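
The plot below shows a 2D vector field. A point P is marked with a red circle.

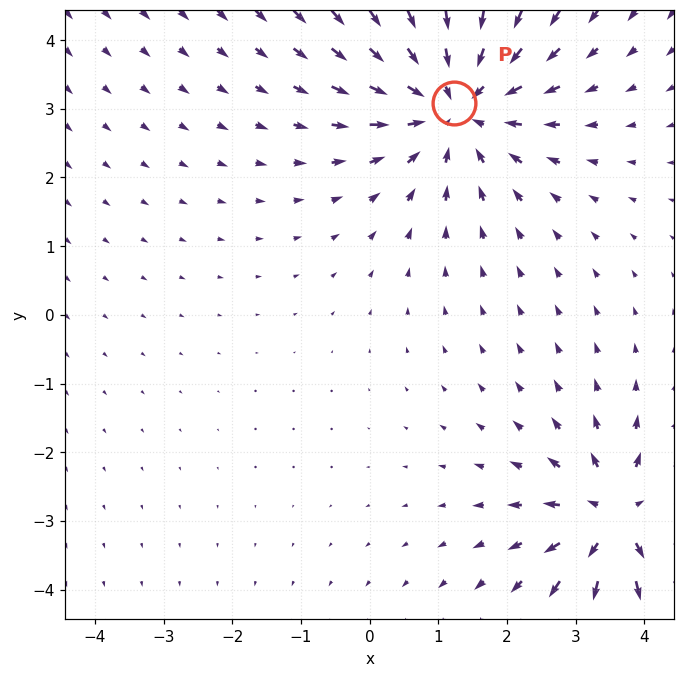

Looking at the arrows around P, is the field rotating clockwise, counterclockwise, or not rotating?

Near P at (1.2, 3.1) the arrows show no circulation. The curl there is ≈0.

not rotating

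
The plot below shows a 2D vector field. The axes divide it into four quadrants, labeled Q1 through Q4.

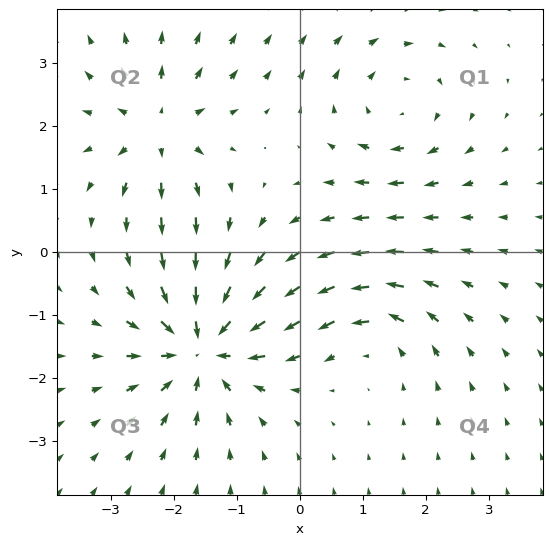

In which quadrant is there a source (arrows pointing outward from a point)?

The source sits at approximately (-2.3, 2.0), which lies in quadrant Q2. The divergence there is about +4, positive as expected for a source.

Q2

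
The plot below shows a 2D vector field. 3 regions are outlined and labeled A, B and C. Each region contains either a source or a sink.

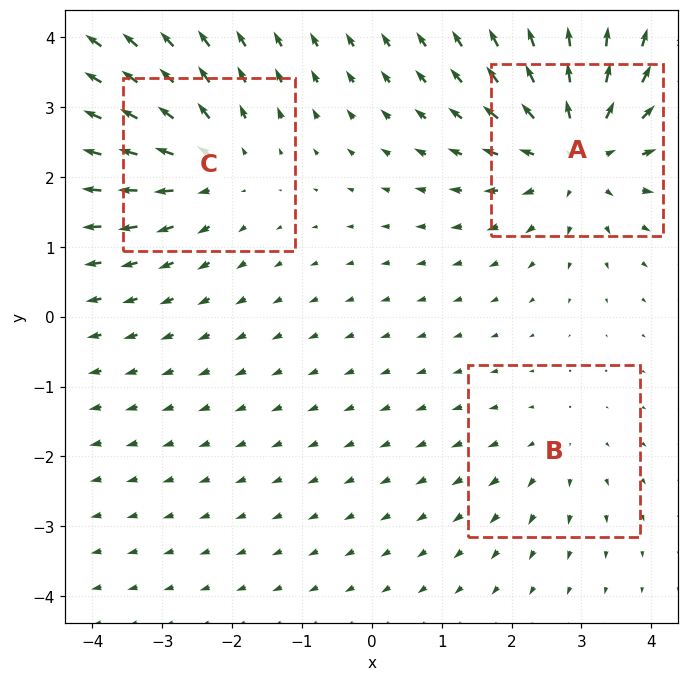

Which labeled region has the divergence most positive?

Divergence at each region's feature centre — A: about +5, B: about +2, C: about +3. Region A is most positive.

A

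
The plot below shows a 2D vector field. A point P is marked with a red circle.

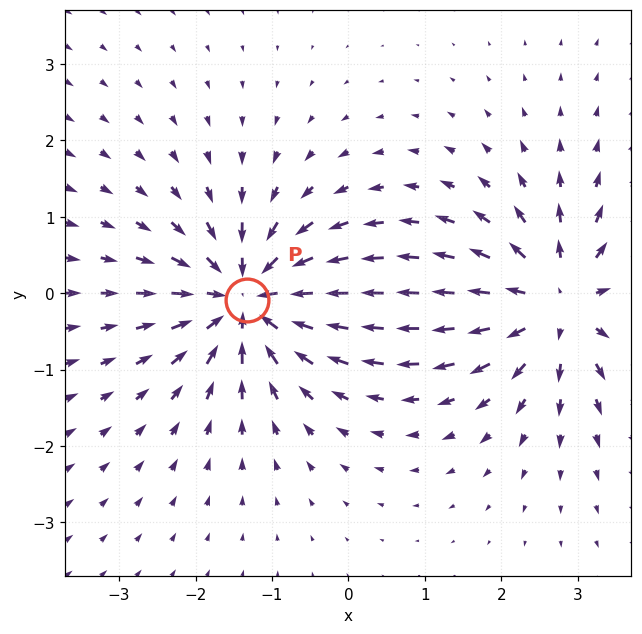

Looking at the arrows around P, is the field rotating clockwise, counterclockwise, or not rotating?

Near P at (-1.3, -0.1) the arrows show no circulation. The curl there is ≈0.

not rotating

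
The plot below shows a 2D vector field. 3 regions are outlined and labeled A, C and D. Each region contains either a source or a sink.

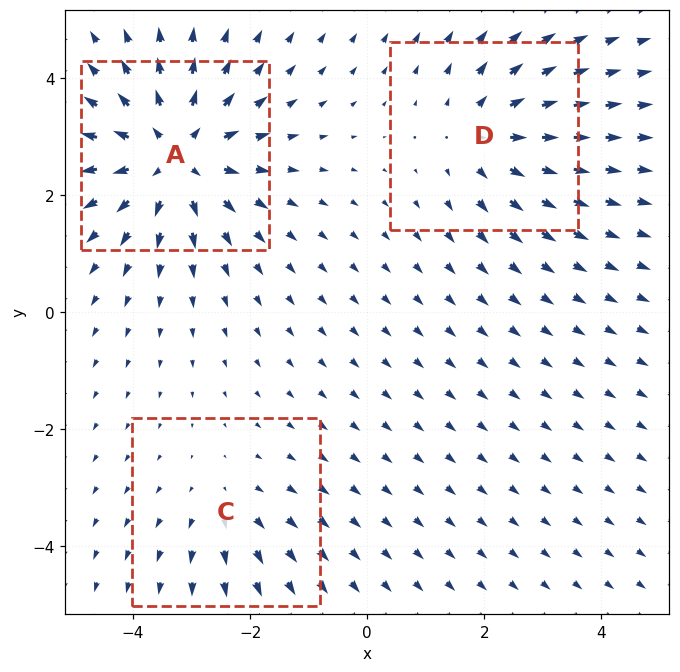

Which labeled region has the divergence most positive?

Divergence at each region's feature centre — A: about +5, C: about +2, D: about +3. Region A is most positive.

A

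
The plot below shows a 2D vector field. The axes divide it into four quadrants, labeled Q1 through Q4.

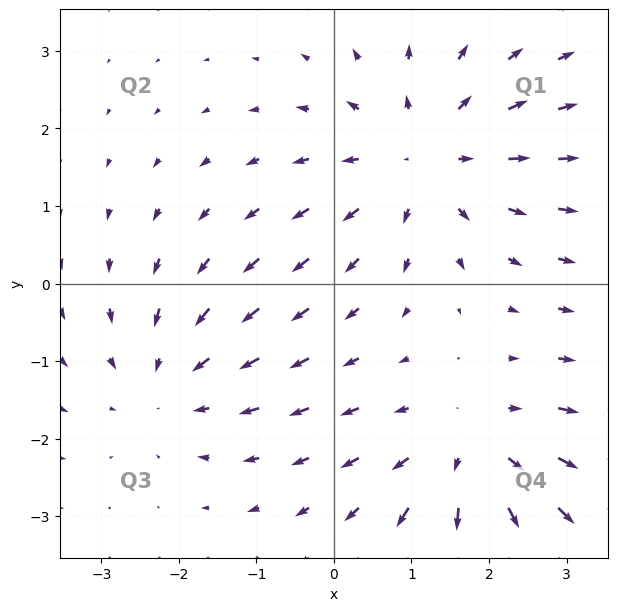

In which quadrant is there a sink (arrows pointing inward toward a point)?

The sink sits at approximately (-2.1, -1.3), which lies in quadrant Q3. The divergence there is about -3, negative as expected for a sink.

Q3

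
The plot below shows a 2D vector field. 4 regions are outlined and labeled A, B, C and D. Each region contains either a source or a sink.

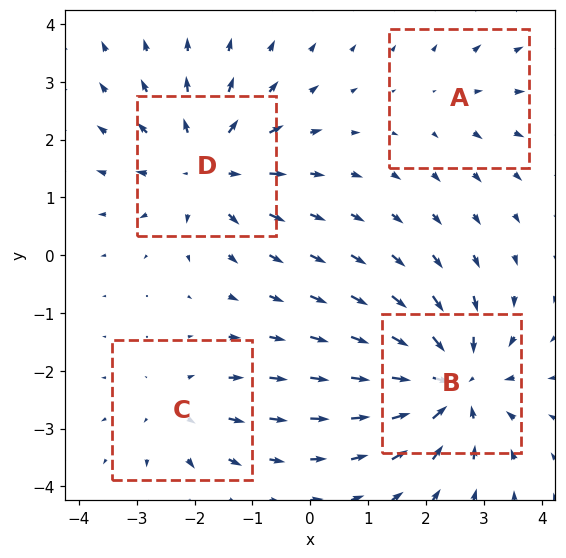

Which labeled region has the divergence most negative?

Divergence at each region's feature centre — A: about +2, B: about -7, C: about +3, D: about +5. Region B is most negative.

B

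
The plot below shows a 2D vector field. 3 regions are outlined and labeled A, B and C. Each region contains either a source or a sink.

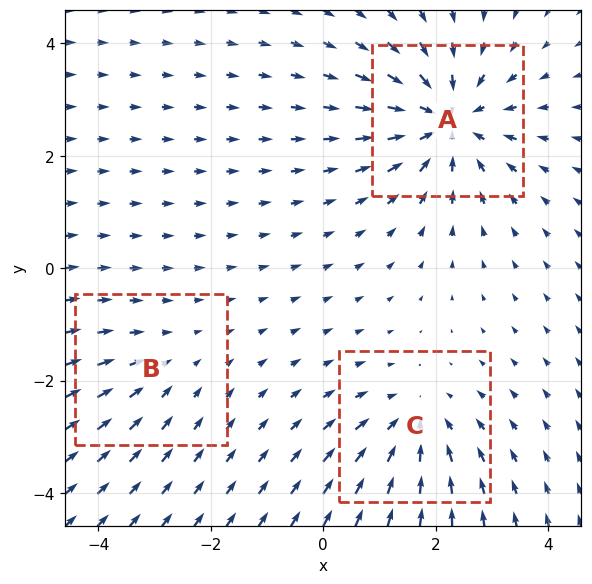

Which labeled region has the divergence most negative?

A

Divergence at each region's feature centre — A: about -5, B: about -2, C: about -3. Region A is most negative.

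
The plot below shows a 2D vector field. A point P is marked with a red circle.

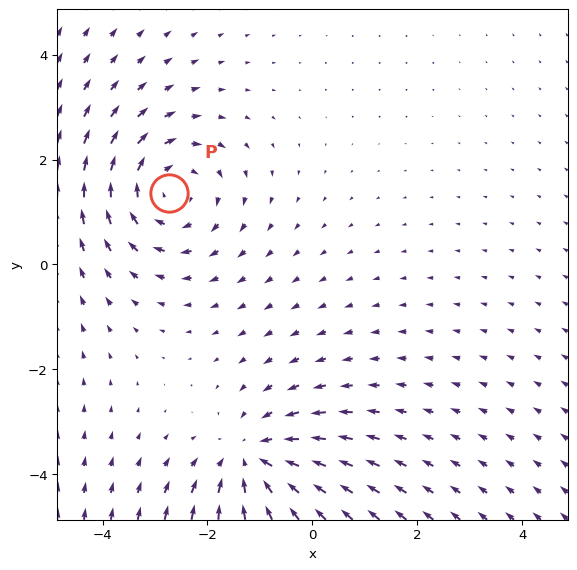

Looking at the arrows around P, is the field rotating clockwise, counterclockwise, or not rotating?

clockwise

Near P at (-2.7, 1.4) the arrows circulate clockwise. The curl (z-component) there is about -3; negative curl means clockwise rotation.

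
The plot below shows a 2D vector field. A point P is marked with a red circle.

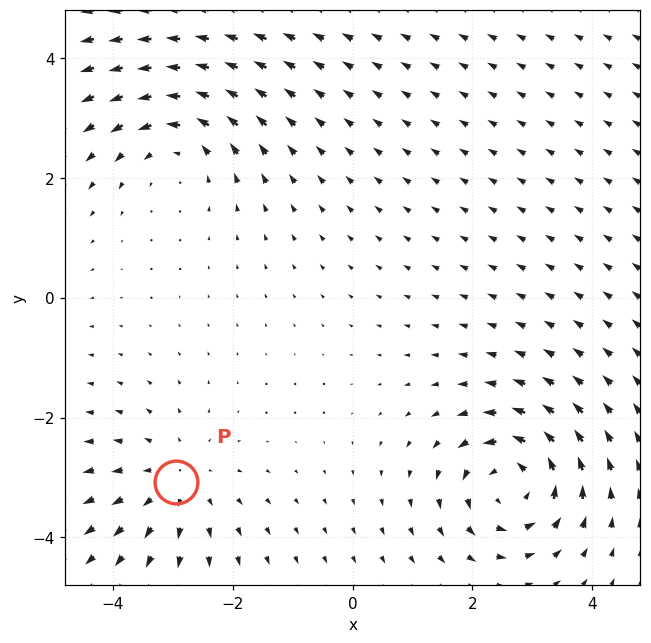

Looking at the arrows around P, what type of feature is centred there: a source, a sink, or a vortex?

source

At P (-3.0, -3.1) the arrows spread outward. Divergence about +2, curl ≈0 — positive divergence with near-zero curl is a source.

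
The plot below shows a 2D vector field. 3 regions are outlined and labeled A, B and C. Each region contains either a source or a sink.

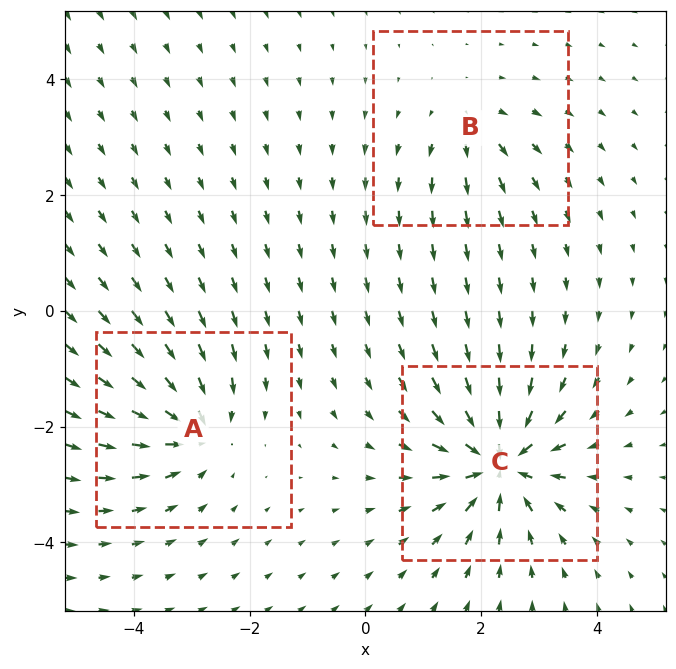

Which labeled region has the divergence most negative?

C

Divergence at each region's feature centre — A: about -4, B: about +3, C: about -6. Region C is most negative.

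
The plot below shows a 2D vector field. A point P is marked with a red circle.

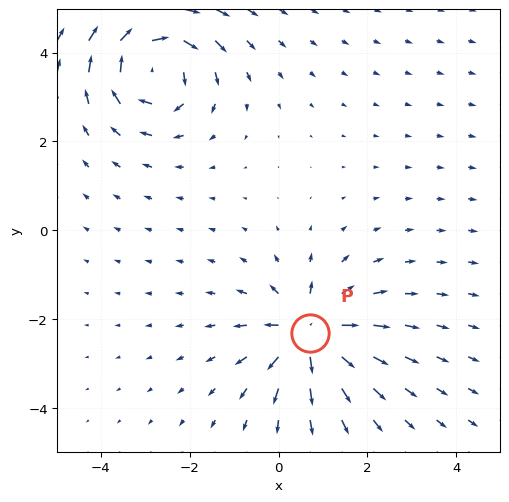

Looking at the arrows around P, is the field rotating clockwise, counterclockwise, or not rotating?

Near P at (0.7, -2.3) the arrows show no circulation. The curl there is ≈0.

not rotating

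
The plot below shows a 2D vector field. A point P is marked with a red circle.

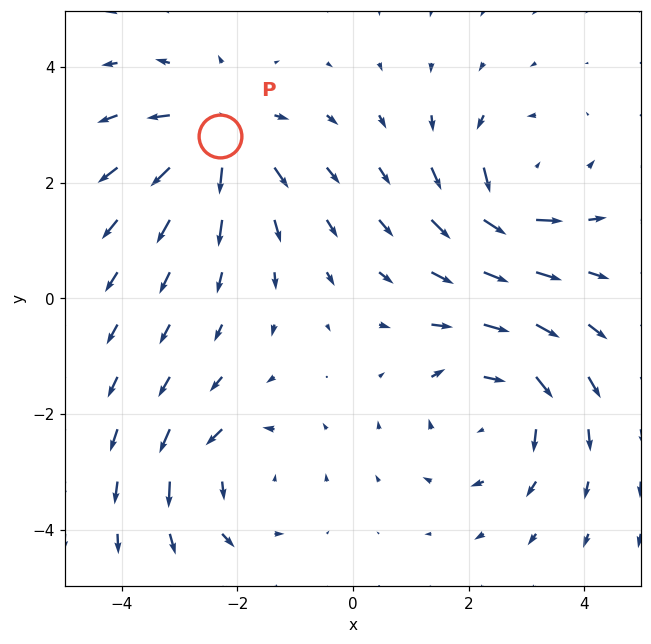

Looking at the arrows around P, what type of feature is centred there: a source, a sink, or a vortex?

At P (-2.3, 2.8) the arrows spread outward. Divergence about +4, curl ≈0 — positive divergence with near-zero curl is a source.

source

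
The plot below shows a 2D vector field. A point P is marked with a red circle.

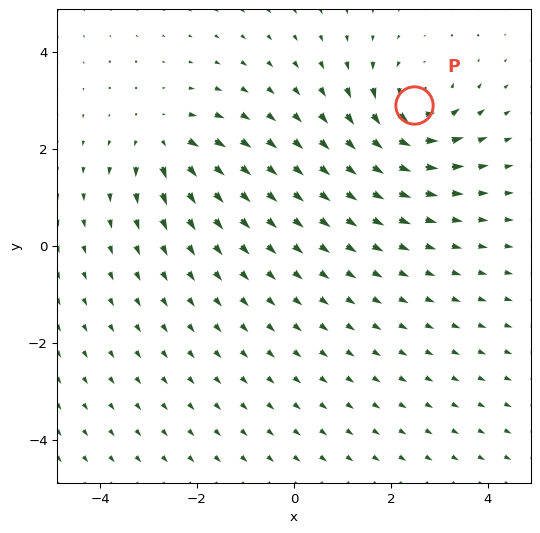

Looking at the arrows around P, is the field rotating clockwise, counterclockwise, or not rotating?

counterclockwise

Near P at (2.5, 2.9) the arrows circulate counterclockwise. The curl (z-component) there is about +5; positive curl means counterclockwise rotation.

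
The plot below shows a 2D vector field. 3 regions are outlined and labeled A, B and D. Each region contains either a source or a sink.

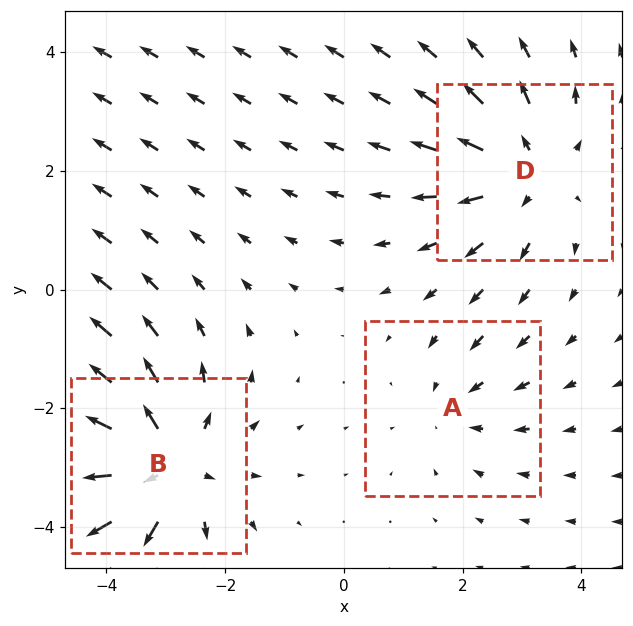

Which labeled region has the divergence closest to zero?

Divergence at each region's feature centre — A: about -2, B: about +4, D: about +3. Region A is closest to zero.

A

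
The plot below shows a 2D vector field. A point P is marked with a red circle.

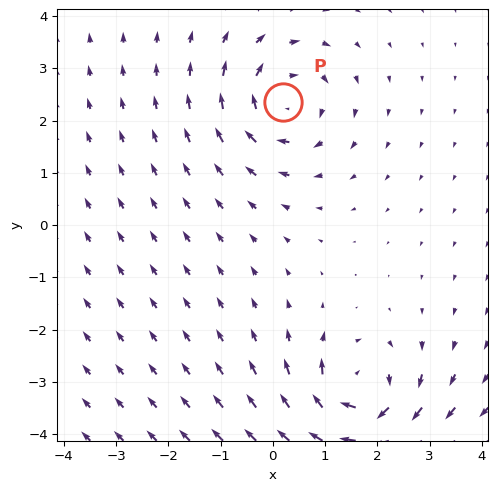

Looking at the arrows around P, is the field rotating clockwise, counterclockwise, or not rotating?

clockwise

Near P at (0.2, 2.4) the arrows circulate clockwise. The curl (z-component) there is about -5; negative curl means clockwise rotation.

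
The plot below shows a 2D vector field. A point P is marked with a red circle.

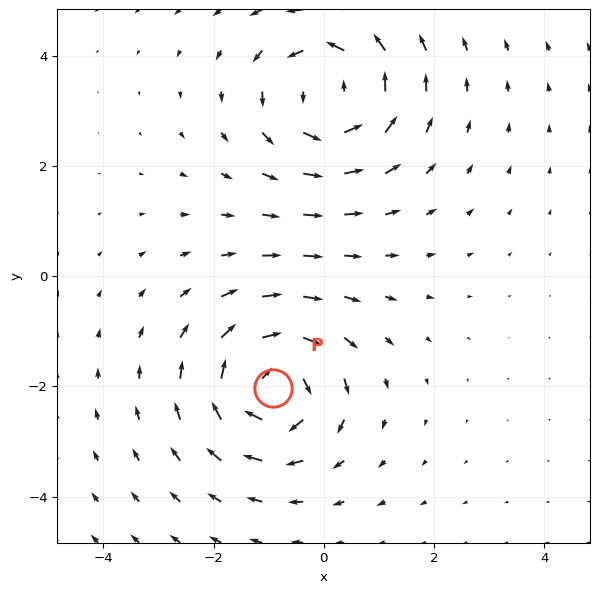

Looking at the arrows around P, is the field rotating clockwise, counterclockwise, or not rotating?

clockwise

Near P at (-0.9, -2.0) the arrows circulate clockwise. The curl (z-component) there is about -4; negative curl means clockwise rotation.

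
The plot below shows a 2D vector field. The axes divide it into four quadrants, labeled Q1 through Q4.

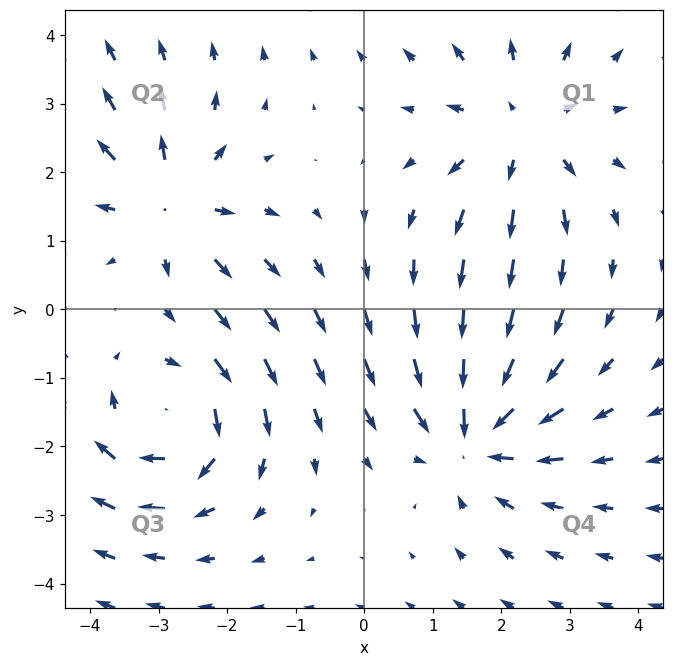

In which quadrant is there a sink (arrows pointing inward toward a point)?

Q4

The sink sits at approximately (1.6, -1.8), which lies in quadrant Q4. The divergence there is about -5, negative as expected for a sink.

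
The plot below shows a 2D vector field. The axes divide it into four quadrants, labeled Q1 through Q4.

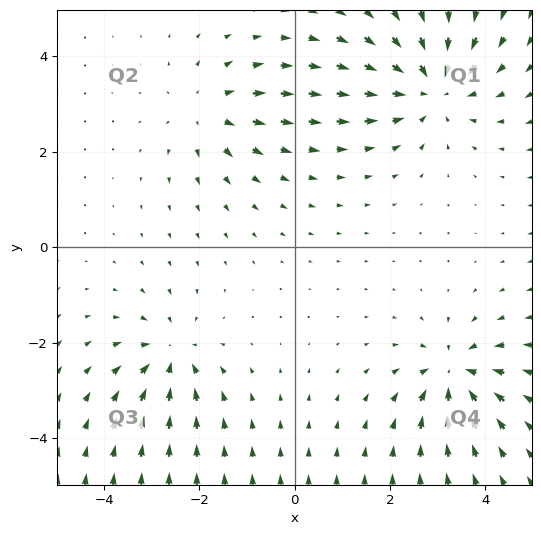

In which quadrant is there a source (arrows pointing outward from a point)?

The source sits at approximately (-1.8, 2.8), which lies in quadrant Q2. The divergence there is about +3, positive as expected for a source.

Q2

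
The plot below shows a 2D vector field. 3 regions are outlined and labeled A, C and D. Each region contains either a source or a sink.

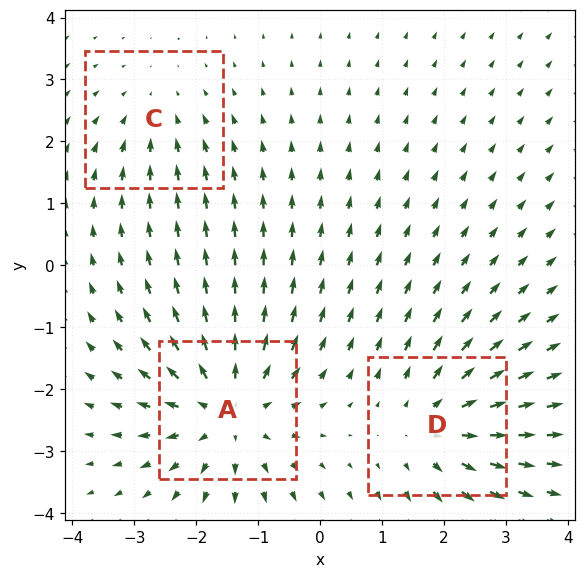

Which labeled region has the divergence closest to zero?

C

Divergence at each region's feature centre — A: about +4, C: about -2, D: about +3. Region C is closest to zero.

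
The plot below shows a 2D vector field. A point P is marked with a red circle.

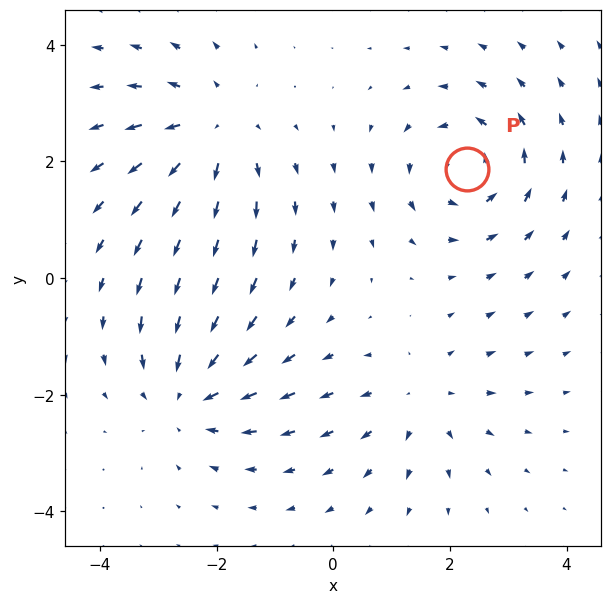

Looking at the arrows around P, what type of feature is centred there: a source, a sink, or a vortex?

At P (2.3, 1.9) the arrows circulate counterclockwise. Divergence ≈0, curl about +5 — near-zero divergence with nonzero curl is a vortex.

vortex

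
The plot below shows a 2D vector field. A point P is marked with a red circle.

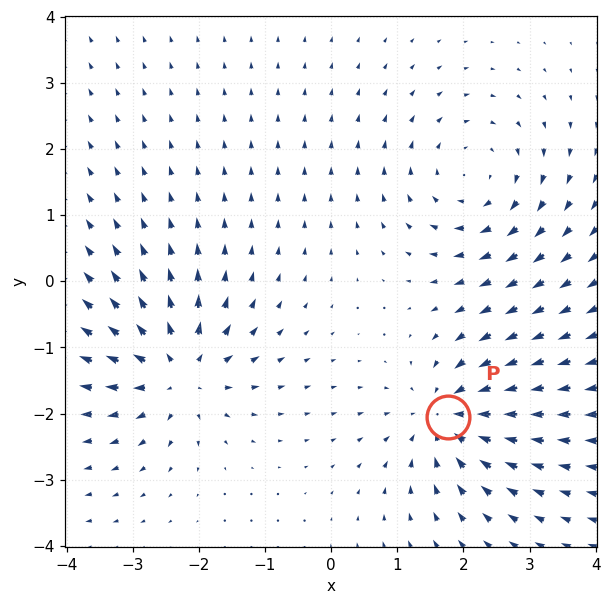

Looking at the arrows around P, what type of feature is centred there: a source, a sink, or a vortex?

sink

At P (1.8, -2.0) the arrows converge inward. Divergence about -4, curl ≈0 — negative divergence with near-zero curl is a sink.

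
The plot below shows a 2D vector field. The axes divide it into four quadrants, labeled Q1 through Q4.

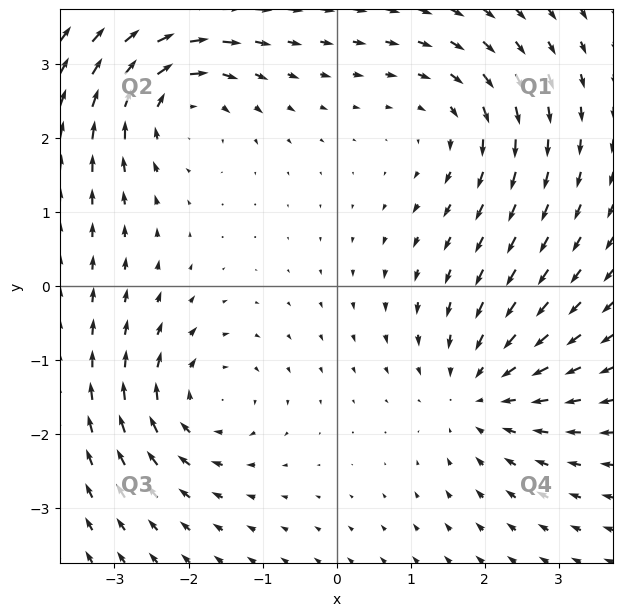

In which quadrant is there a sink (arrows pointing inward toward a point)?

Q4

The sink sits at approximately (1.9, -1.4), which lies in quadrant Q4. The divergence there is about -4, negative as expected for a sink.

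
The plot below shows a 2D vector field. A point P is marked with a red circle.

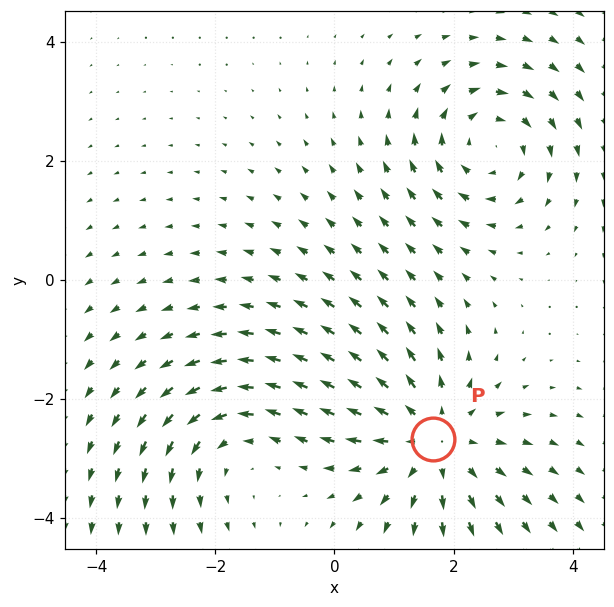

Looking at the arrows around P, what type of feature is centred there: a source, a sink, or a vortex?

At P (1.7, -2.7) the arrows spread outward. Divergence about +4, curl ≈0 — positive divergence with near-zero curl is a source.

source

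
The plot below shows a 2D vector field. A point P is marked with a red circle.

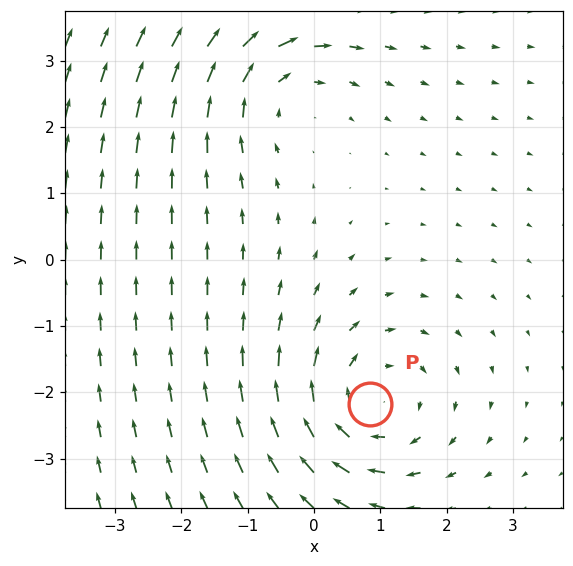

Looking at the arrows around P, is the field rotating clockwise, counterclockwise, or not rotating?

Near P at (0.8, -2.2) the arrows circulate clockwise. The curl (z-component) there is about -3; negative curl means clockwise rotation.

clockwise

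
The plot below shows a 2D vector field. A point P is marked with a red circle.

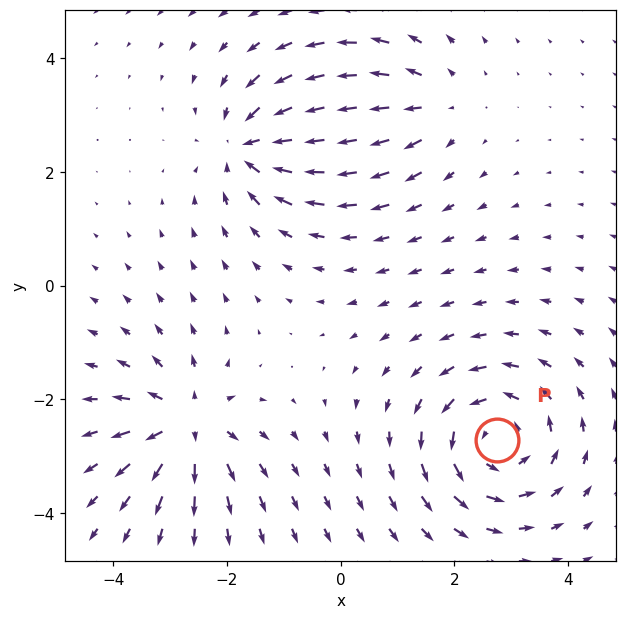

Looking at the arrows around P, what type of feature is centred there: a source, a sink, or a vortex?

vortex

At P (2.8, -2.7) the arrows circulate counterclockwise. Divergence ≈0, curl about +5 — near-zero divergence with nonzero curl is a vortex.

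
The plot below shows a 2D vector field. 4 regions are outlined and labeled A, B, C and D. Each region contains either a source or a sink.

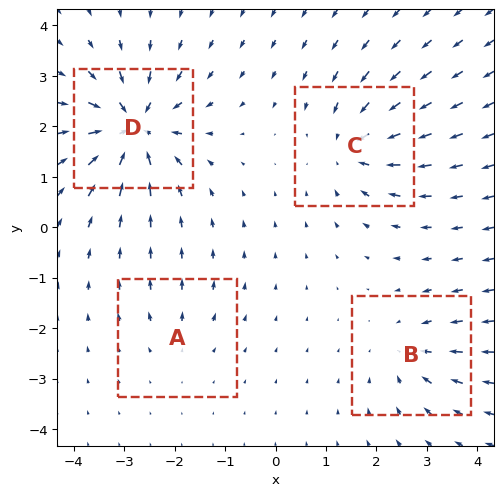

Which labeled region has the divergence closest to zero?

Divergence at each region's feature centre — A: about +2, B: about -4, C: about -6, D: about -9. Region A is closest to zero.

A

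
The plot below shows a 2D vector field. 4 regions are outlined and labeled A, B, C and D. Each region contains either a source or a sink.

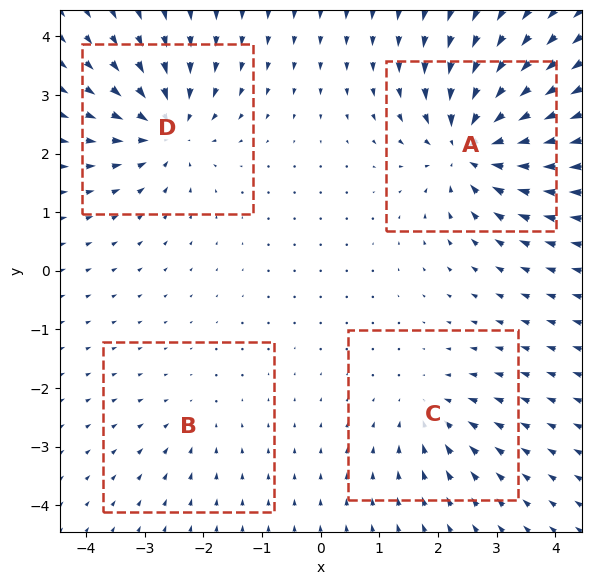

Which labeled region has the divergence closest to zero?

B

Divergence at each region's feature centre — A: about -8, B: about -2, C: about -4, D: about -6. Region B is closest to zero.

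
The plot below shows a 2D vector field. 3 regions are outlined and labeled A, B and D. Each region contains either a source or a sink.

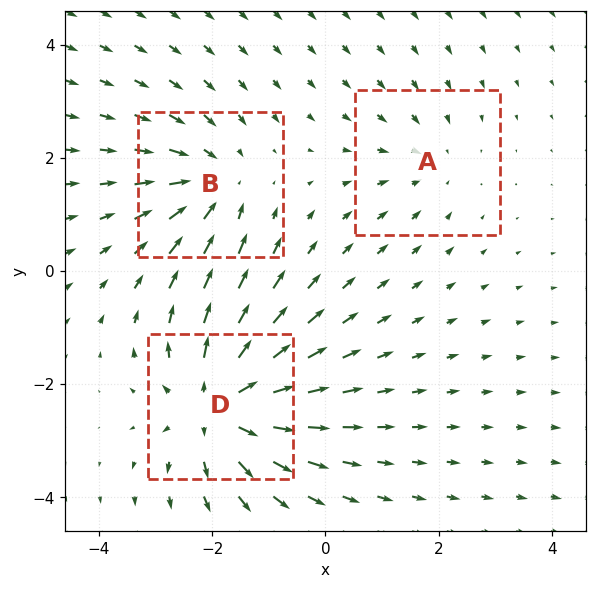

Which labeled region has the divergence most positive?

D

Divergence at each region's feature centre — A: about -2, B: about -3, D: about +5. Region D is most positive.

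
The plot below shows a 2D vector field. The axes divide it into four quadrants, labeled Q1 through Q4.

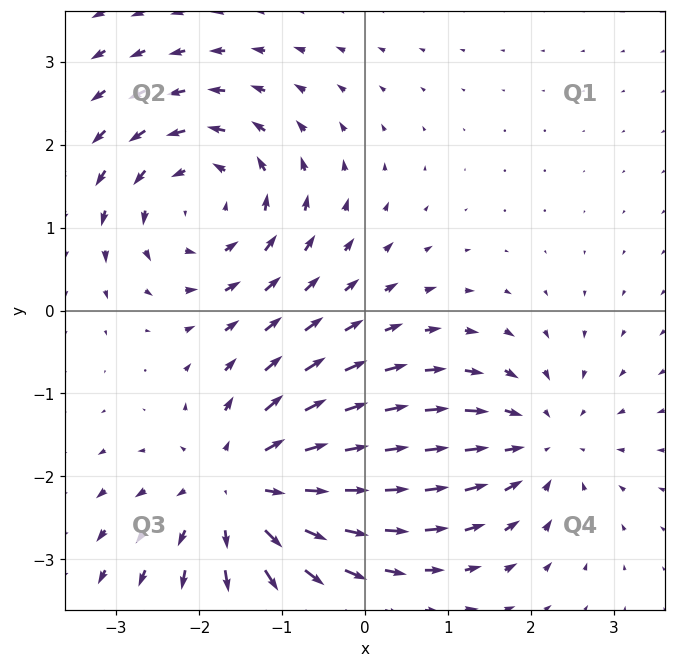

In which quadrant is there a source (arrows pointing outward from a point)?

Q3

The source sits at approximately (-1.5, -2.1), which lies in quadrant Q3. The divergence there is about +5, positive as expected for a source.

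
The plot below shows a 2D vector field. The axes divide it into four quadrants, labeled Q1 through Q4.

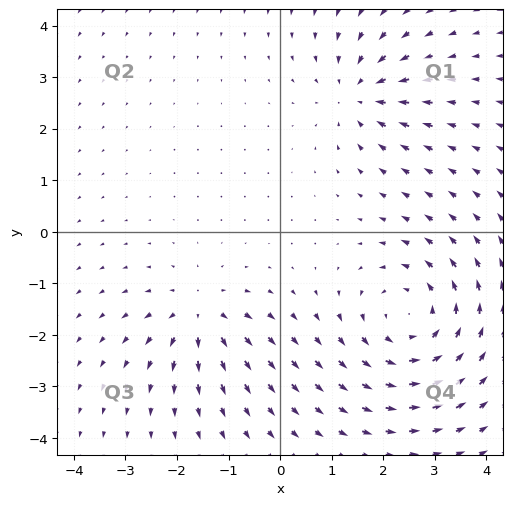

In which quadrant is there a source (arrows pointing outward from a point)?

Q3

The source sits at approximately (-1.6, -1.6), which lies in quadrant Q3. The divergence there is about +4, positive as expected for a source.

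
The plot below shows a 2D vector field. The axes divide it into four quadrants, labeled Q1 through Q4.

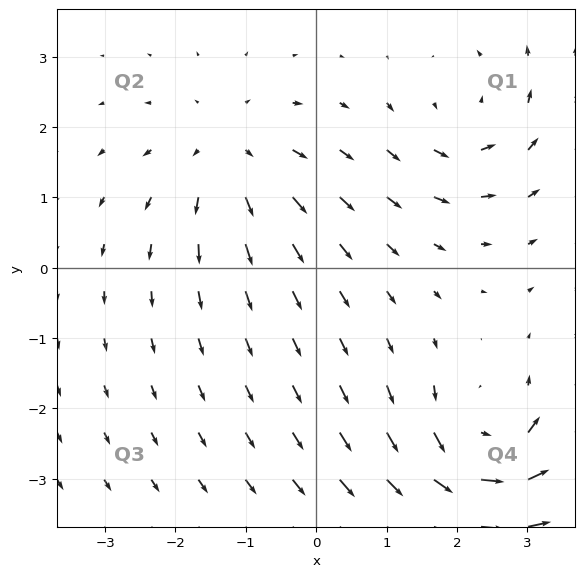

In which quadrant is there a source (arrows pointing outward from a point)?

The source sits at approximately (-1.2, 1.6), which lies in quadrant Q2. The divergence there is about +4, positive as expected for a source.

Q2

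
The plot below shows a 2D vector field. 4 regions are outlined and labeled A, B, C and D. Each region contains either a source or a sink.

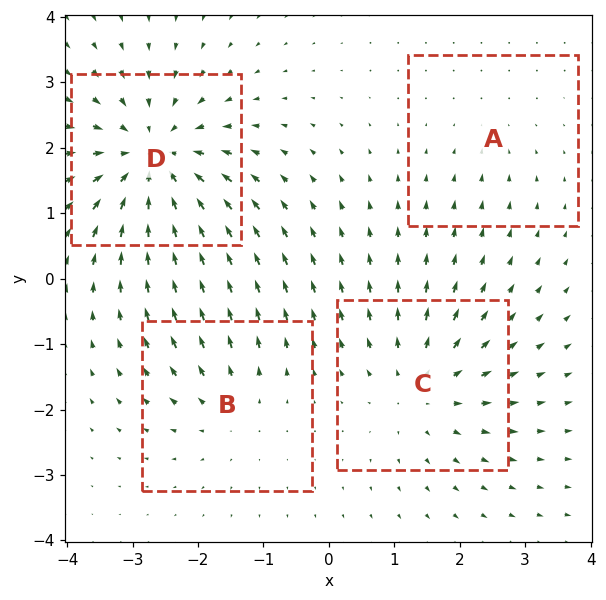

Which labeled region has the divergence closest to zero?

Divergence at each region's feature centre — A: about -2, B: about +3, C: about +4, D: about -7. Region A is closest to zero.

A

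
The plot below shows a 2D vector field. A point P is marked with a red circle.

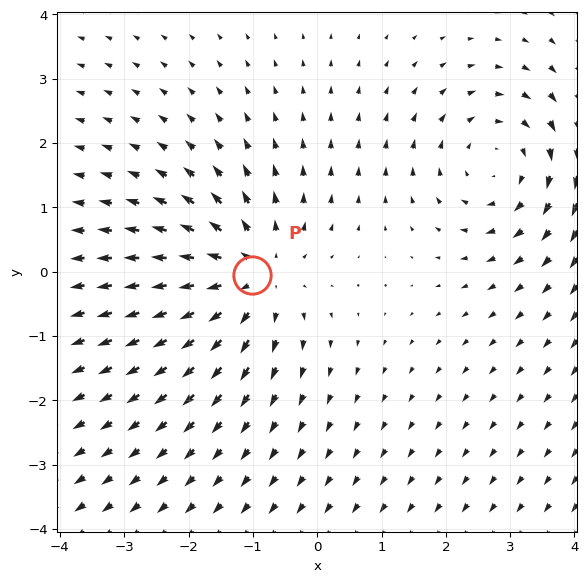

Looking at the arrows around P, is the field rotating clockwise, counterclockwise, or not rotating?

not rotating

Near P at (-1.0, -0.1) the arrows show no circulation. The curl there is ≈0.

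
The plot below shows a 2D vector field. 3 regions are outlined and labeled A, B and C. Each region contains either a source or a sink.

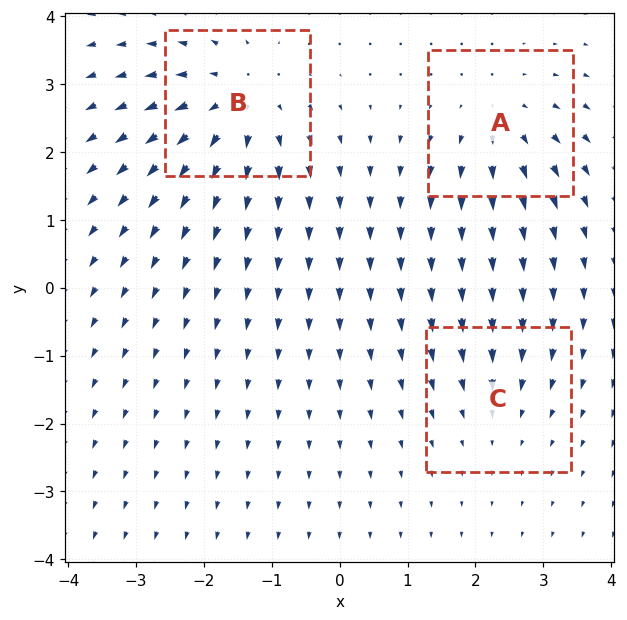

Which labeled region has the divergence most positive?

B

Divergence at each region's feature centre — A: about +3, B: about +5, C: about -2. Region B is most positive.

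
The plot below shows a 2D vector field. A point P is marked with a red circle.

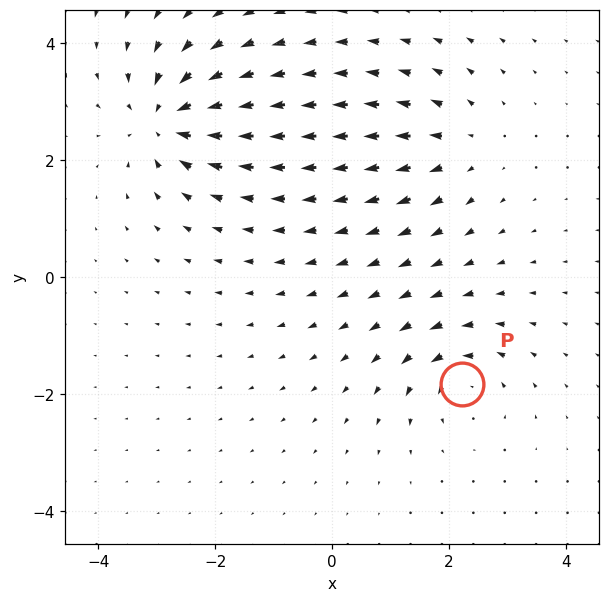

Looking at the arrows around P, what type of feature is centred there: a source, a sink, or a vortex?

At P (2.2, -1.8) the arrows circulate counterclockwise. Divergence ≈0, curl about +5 — near-zero divergence with nonzero curl is a vortex.

vortex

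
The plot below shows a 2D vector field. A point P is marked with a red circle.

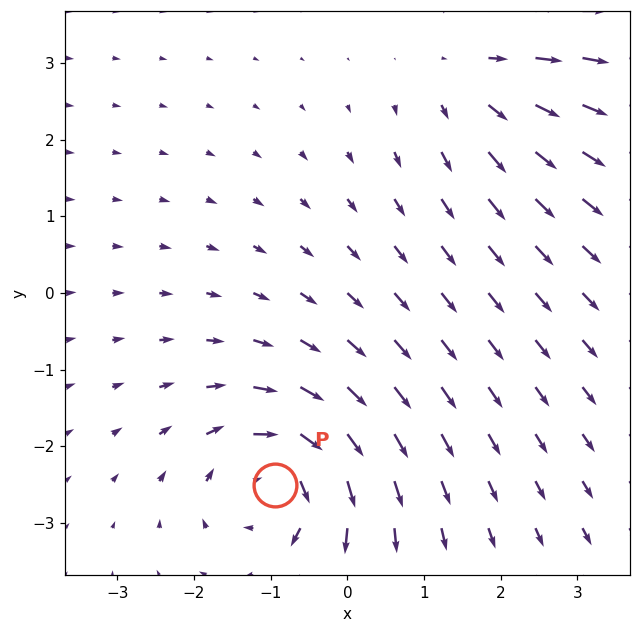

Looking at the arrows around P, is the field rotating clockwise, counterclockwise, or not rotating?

Near P at (-0.9, -2.5) the arrows circulate clockwise. The curl (z-component) there is about -6; negative curl means clockwise rotation.

clockwise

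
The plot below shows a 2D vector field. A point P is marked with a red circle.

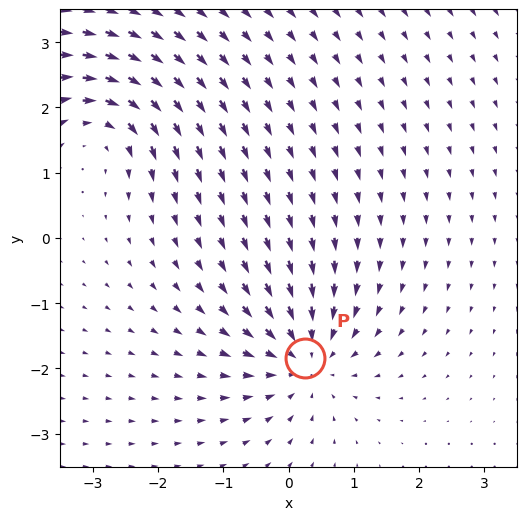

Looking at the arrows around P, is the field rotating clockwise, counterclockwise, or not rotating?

Near P at (0.2, -1.8) the arrows show no circulation. The curl there is ≈0.

not rotating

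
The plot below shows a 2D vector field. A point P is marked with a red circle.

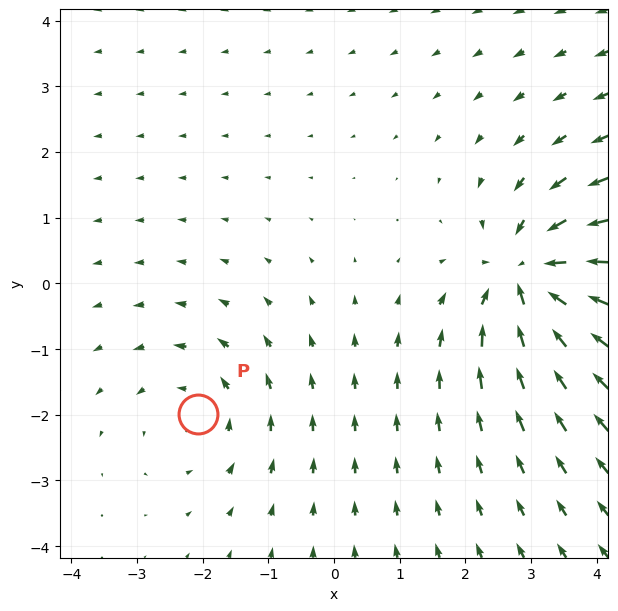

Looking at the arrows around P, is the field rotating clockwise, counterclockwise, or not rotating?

Near P at (-2.1, -2.0) the arrows circulate counterclockwise. The curl (z-component) there is about +3; positive curl means counterclockwise rotation.

counterclockwise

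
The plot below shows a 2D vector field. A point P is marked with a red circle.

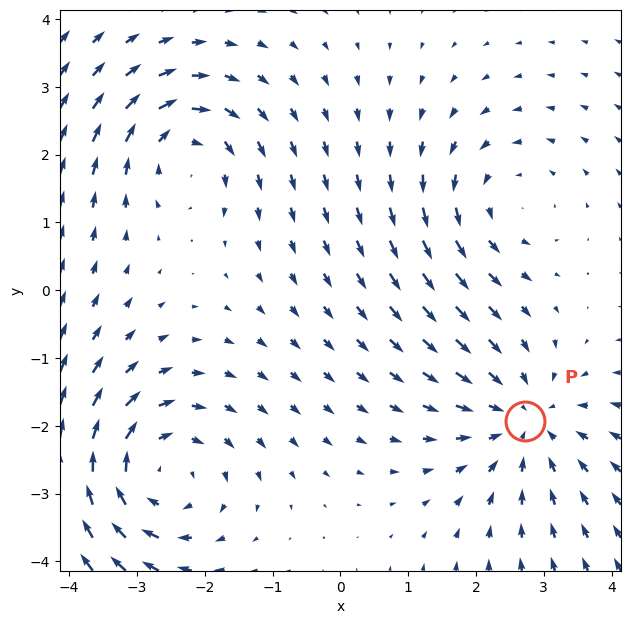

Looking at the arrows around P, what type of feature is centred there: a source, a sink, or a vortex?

At P (2.7, -1.9) the arrows converge inward. Divergence about -4, curl ≈0 — negative divergence with near-zero curl is a sink.

sink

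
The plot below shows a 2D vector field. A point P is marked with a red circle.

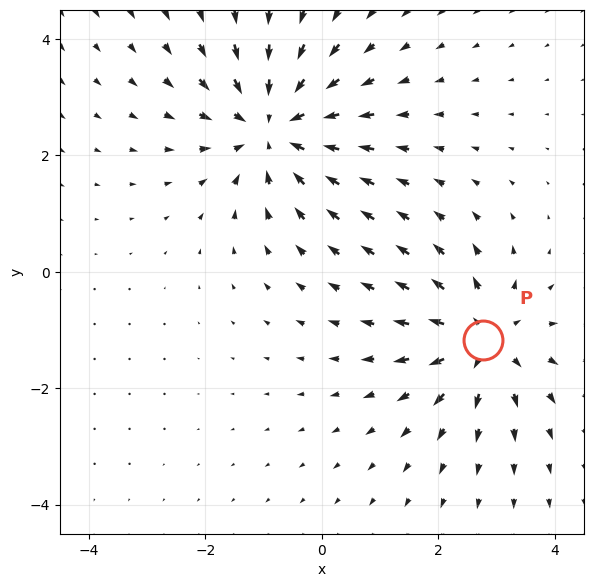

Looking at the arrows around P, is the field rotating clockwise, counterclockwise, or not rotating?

not rotating

Near P at (2.8, -1.2) the arrows show no circulation. The curl there is ≈0.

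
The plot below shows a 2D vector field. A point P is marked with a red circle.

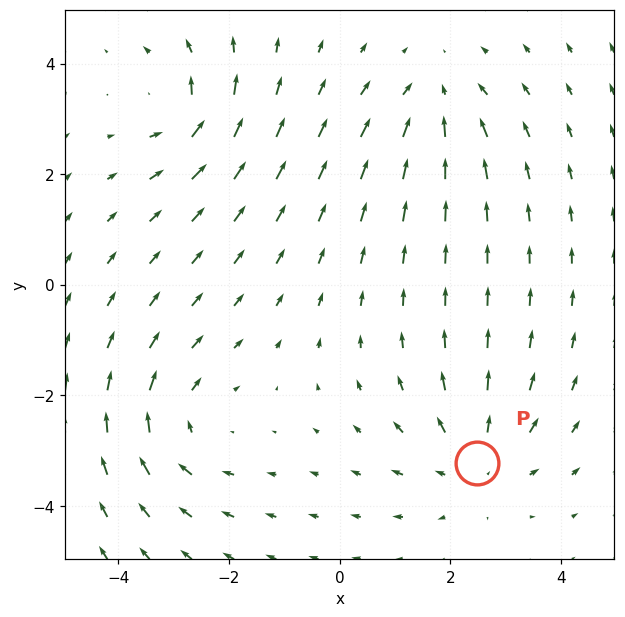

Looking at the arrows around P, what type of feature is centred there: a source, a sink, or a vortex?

source

At P (2.5, -3.2) the arrows spread outward. Divergence about +3, curl ≈0 — positive divergence with near-zero curl is a source.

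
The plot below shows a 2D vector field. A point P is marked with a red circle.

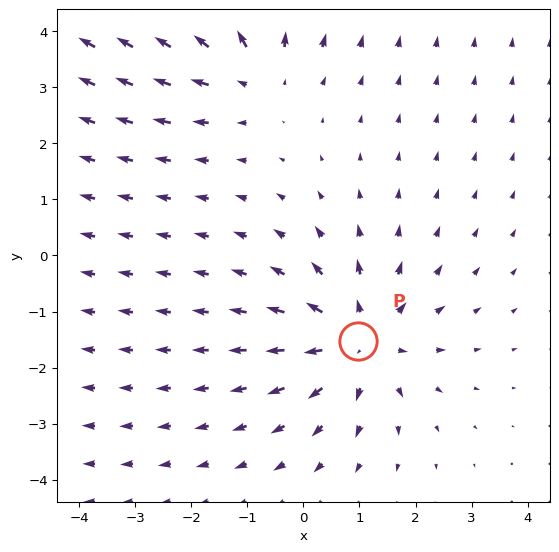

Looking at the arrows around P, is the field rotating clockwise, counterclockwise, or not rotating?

Near P at (1.0, -1.5) the arrows show no circulation. The curl there is ≈0.

not rotating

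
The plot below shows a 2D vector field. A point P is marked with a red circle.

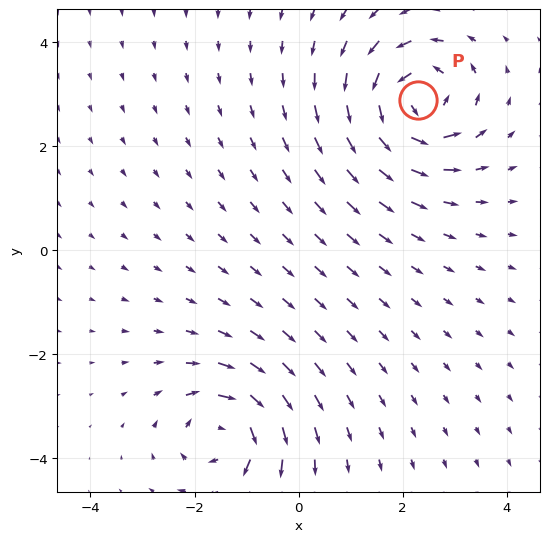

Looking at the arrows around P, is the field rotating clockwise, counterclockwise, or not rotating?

counterclockwise

Near P at (2.3, 2.9) the arrows circulate counterclockwise. The curl (z-component) there is about +6; positive curl means counterclockwise rotation.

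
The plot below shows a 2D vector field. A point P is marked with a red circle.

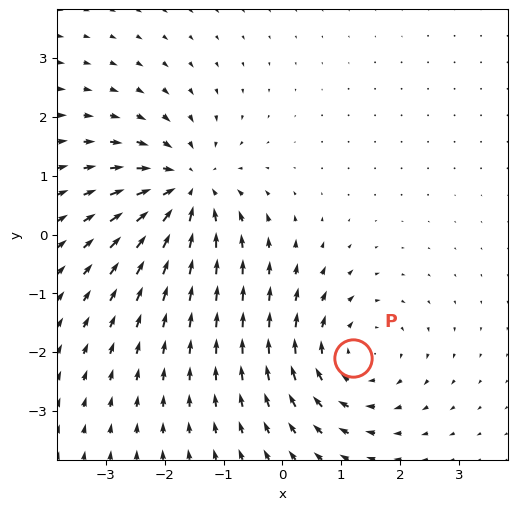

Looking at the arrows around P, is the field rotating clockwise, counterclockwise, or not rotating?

clockwise

Near P at (1.2, -2.1) the arrows circulate clockwise. The curl (z-component) there is about -4; negative curl means clockwise rotation.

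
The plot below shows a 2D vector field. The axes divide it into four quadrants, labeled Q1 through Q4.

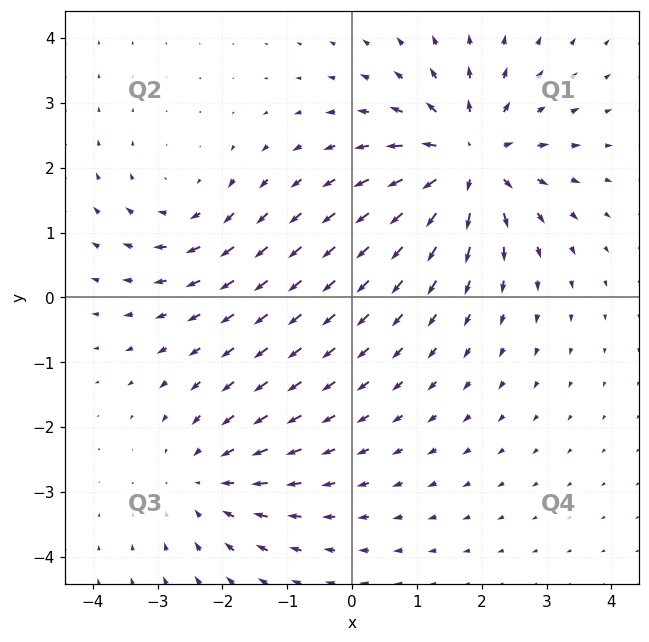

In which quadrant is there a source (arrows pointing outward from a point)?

The source sits at approximately (1.8, 2.1), which lies in quadrant Q1. The divergence there is about +6, positive as expected for a source.

Q1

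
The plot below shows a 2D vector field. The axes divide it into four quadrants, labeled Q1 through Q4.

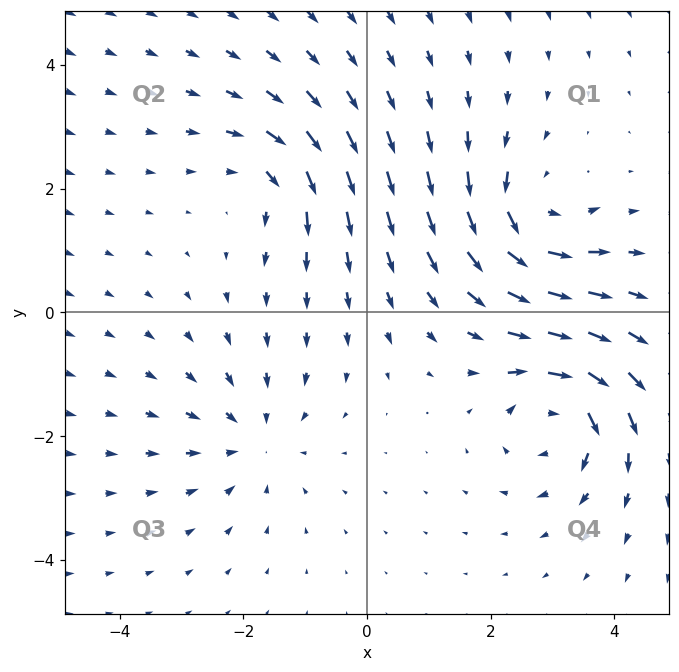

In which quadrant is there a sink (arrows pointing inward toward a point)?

The sink sits at approximately (-1.8, -2.0), which lies in quadrant Q3. The divergence there is about -3, negative as expected for a sink.

Q3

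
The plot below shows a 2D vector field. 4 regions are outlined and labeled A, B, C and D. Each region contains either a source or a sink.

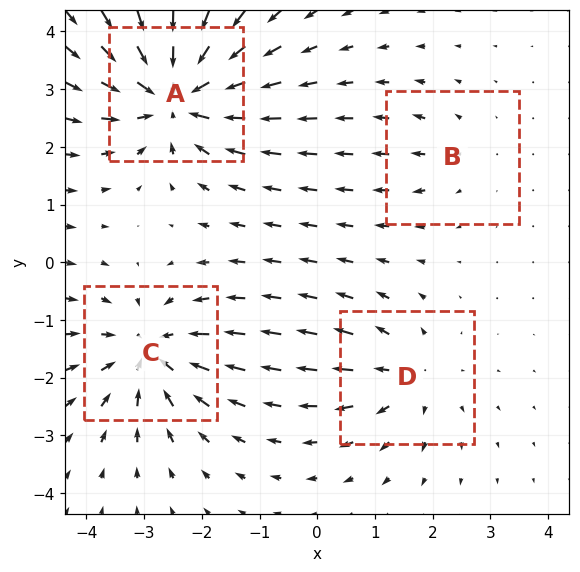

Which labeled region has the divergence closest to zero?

B

Divergence at each region's feature centre — A: about -7, B: about +2, C: about -5, D: about +4. Region B is closest to zero.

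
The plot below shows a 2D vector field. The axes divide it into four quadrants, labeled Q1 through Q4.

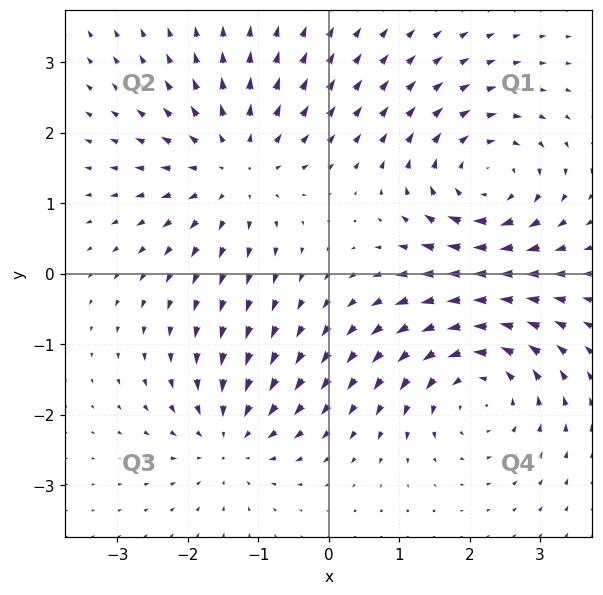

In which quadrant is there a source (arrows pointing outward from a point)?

The source sits at approximately (-1.3, 1.5), which lies in quadrant Q2. The divergence there is about +3, positive as expected for a source.

Q2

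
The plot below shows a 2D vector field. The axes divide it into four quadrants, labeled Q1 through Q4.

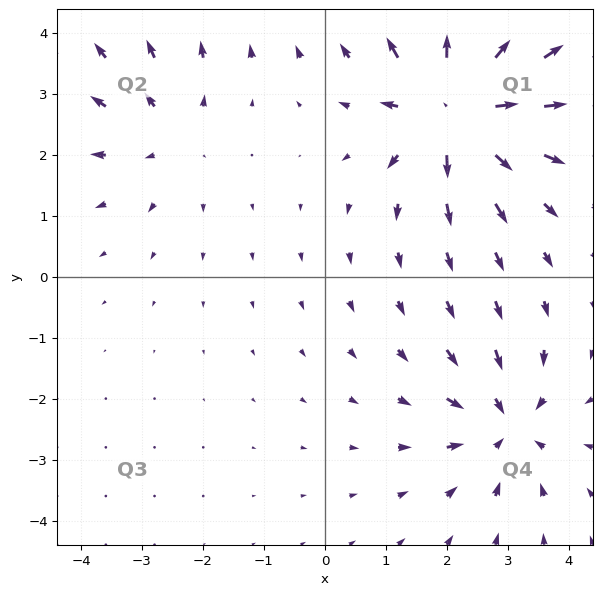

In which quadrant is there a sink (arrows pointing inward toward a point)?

The sink sits at approximately (3.0, -2.4), which lies in quadrant Q4. The divergence there is about -4, negative as expected for a sink.

Q4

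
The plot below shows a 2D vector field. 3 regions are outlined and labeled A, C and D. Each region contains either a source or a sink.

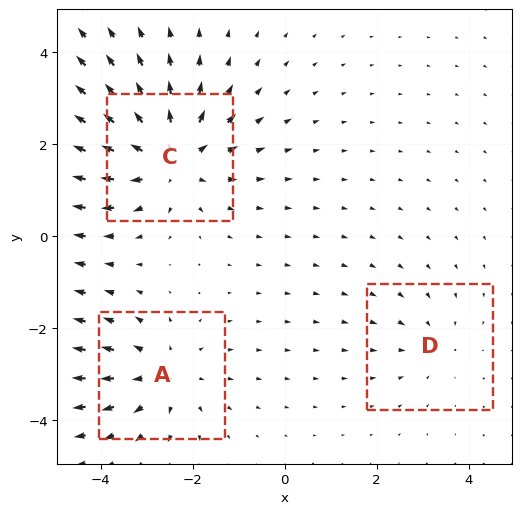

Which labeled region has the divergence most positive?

C

Divergence at each region's feature centre — A: about +3, C: about +4, D: about -2. Region C is most positive.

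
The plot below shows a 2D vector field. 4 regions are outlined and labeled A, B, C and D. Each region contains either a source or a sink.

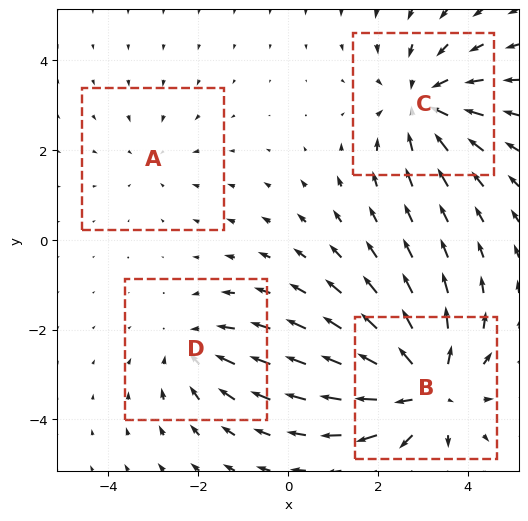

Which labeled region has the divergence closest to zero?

A

Divergence at each region's feature centre — A: about -2, B: about +5, C: about -4, D: about -3. Region A is closest to zero.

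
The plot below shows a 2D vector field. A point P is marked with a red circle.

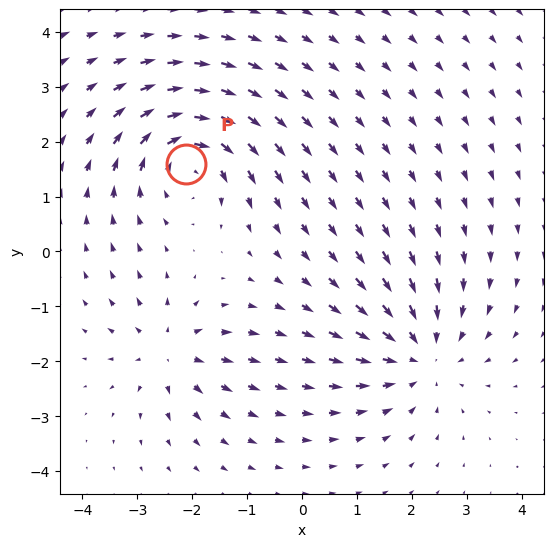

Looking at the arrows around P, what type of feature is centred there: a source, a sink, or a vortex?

At P (-2.1, 1.6) the arrows circulate clockwise. Divergence ≈0, curl about -5 — near-zero divergence with nonzero curl is a vortex.

vortex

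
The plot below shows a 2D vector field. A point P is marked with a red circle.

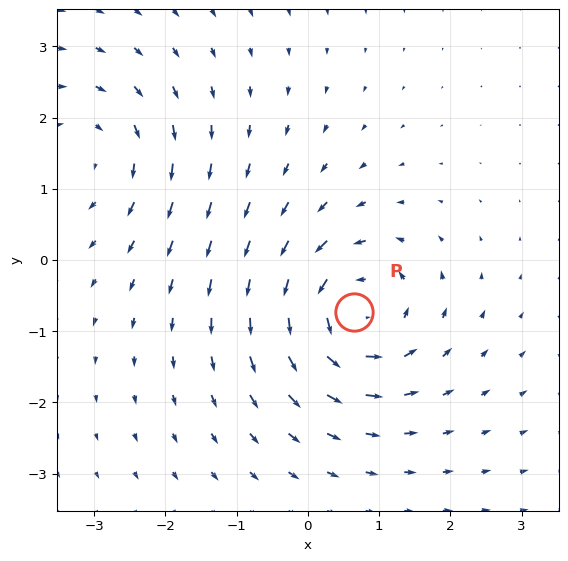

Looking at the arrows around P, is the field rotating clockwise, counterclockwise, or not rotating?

counterclockwise

Near P at (0.6, -0.7) the arrows circulate counterclockwise. The curl (z-component) there is about +6; positive curl means counterclockwise rotation.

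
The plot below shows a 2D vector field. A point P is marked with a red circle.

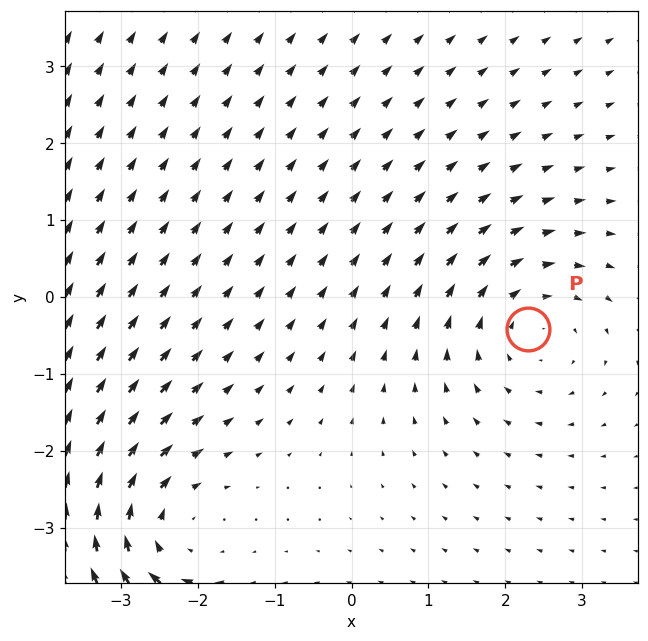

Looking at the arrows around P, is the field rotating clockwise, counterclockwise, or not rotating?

clockwise

Near P at (2.3, -0.4) the arrows circulate clockwise. The curl (z-component) there is about -3; negative curl means clockwise rotation.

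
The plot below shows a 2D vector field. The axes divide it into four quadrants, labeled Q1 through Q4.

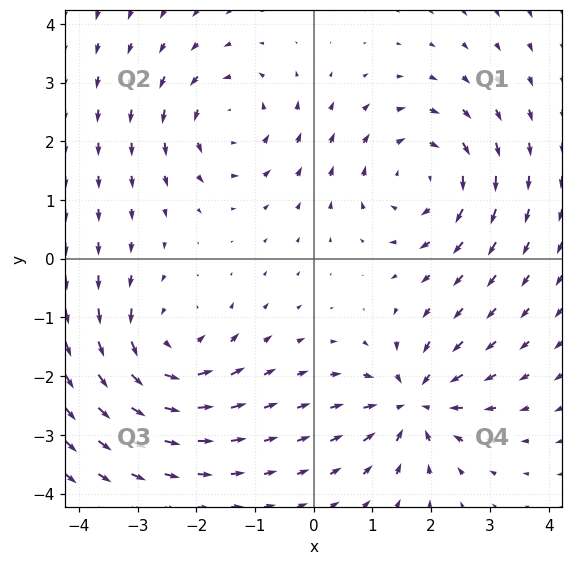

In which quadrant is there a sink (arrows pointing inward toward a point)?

Q4

The sink sits at approximately (1.7, -2.5), which lies in quadrant Q4. The divergence there is about -6, negative as expected for a sink.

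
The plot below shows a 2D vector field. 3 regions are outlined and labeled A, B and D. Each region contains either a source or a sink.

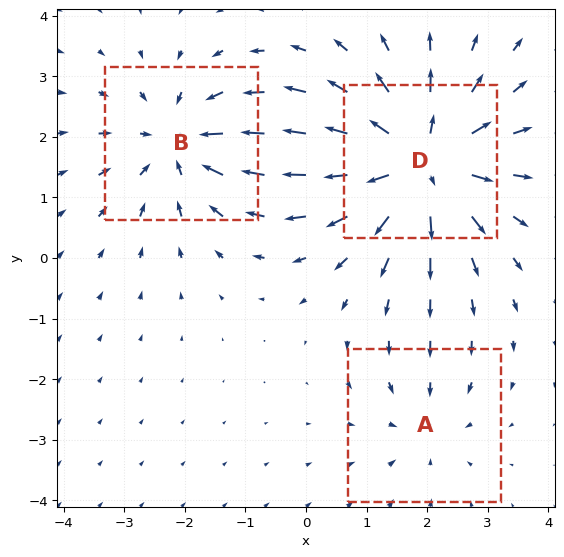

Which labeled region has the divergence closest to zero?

A

Divergence at each region's feature centre — A: about -2, B: about -3, D: about +5. Region A is closest to zero.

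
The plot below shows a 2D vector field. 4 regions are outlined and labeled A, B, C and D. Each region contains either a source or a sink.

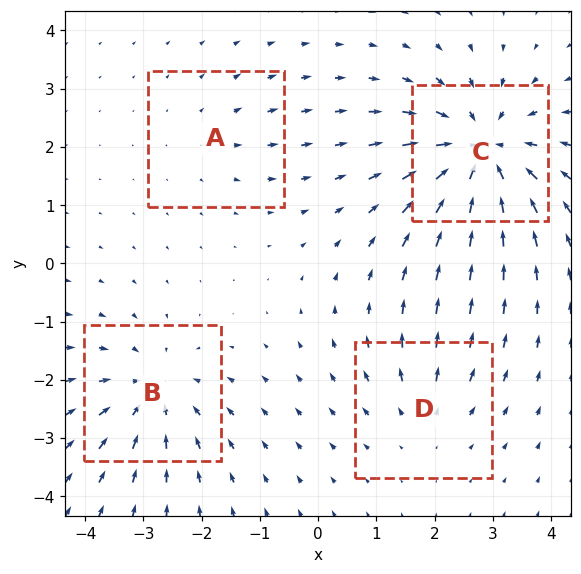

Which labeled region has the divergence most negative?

C

Divergence at each region's feature centre — A: about +2, B: about -5, C: about -7, D: about +3. Region C is most negative.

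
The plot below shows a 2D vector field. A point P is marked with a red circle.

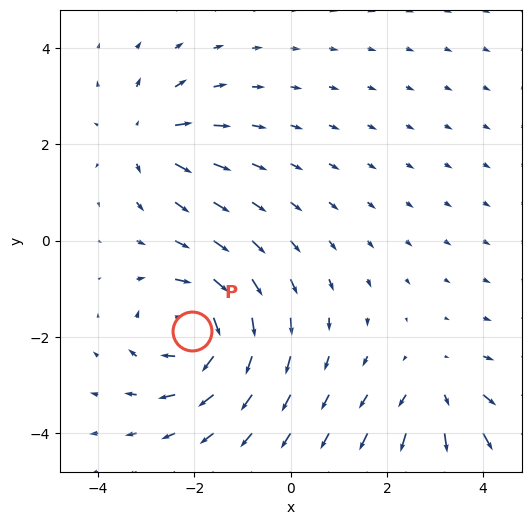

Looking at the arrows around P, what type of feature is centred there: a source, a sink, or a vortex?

At P (-2.1, -1.9) the arrows circulate clockwise. Divergence ≈0, curl about -5 — near-zero divergence with nonzero curl is a vortex.

vortex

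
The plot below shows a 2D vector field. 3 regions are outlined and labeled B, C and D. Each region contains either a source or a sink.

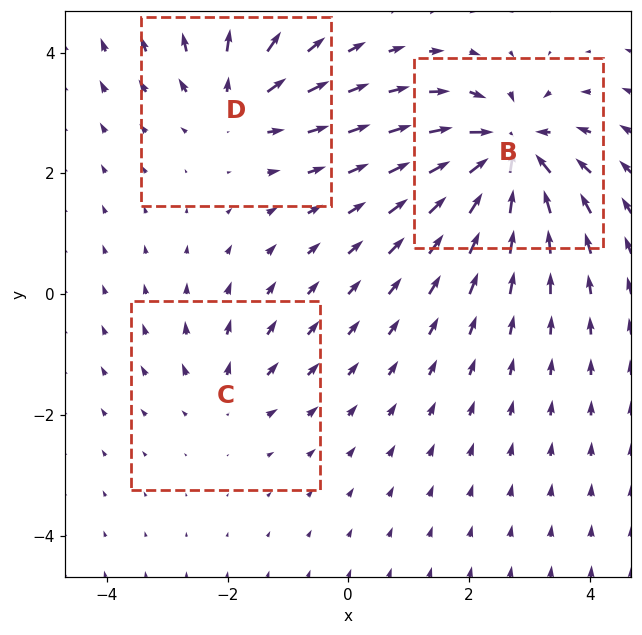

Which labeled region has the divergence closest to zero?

C

Divergence at each region's feature centre — B: about -6, C: about +2, D: about +4. Region C is closest to zero.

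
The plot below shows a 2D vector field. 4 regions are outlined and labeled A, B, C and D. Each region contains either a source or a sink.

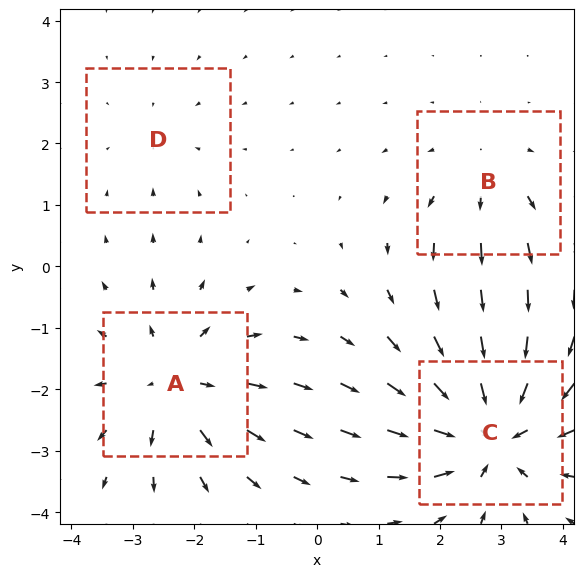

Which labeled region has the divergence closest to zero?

D

Divergence at each region's feature centre — A: about +5, B: about +3, C: about -6, D: about -2. Region D is closest to zero.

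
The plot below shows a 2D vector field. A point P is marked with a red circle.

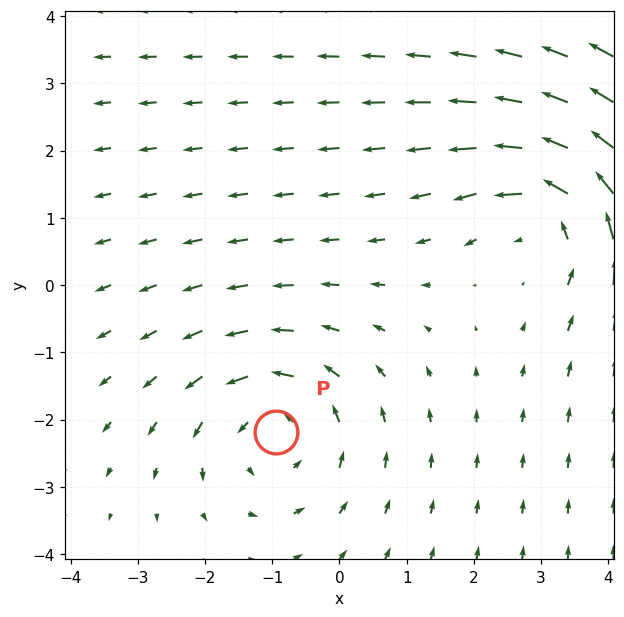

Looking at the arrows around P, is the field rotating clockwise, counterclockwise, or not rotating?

Near P at (-0.9, -2.2) the arrows circulate counterclockwise. The curl (z-component) there is about +3; positive curl means counterclockwise rotation.

counterclockwise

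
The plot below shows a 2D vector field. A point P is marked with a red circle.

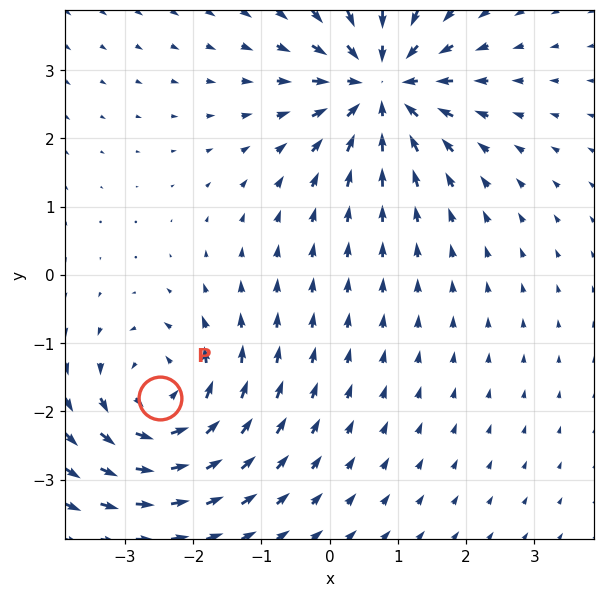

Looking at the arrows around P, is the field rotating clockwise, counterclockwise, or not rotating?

counterclockwise

Near P at (-2.5, -1.8) the arrows circulate counterclockwise. The curl (z-component) there is about +5; positive curl means counterclockwise rotation.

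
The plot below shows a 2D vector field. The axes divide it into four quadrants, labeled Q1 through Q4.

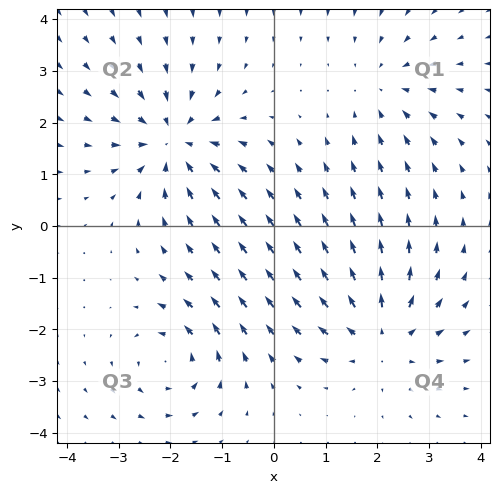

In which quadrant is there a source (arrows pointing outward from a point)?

The source sits at approximately (2.1, -2.1), which lies in quadrant Q4. The divergence there is about +4, positive as expected for a source.

Q4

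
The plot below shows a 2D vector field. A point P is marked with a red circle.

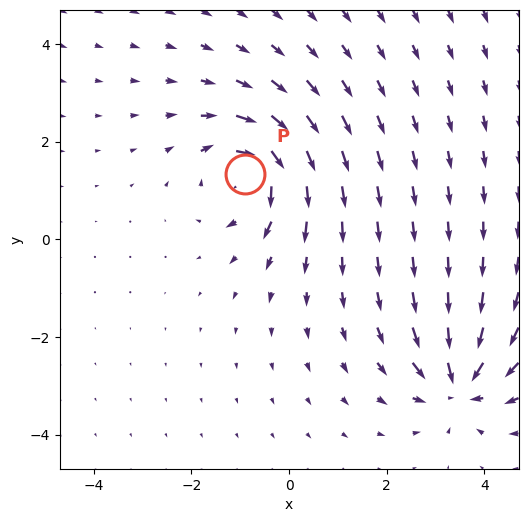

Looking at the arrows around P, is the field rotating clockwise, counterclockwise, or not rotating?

Near P at (-0.9, 1.3) the arrows circulate clockwise. The curl (z-component) there is about -6; negative curl means clockwise rotation.

clockwise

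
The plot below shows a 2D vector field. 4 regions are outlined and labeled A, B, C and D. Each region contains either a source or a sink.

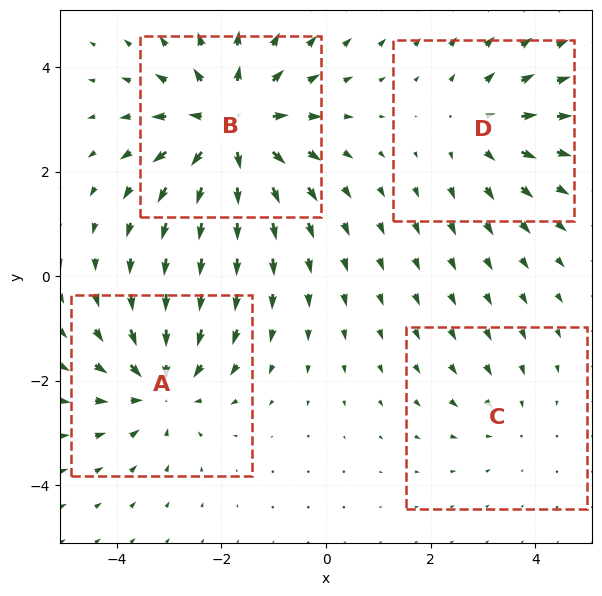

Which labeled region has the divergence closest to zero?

Divergence at each region's feature centre — A: about -4, B: about +6, C: about -2, D: about +3. Region C is closest to zero.

C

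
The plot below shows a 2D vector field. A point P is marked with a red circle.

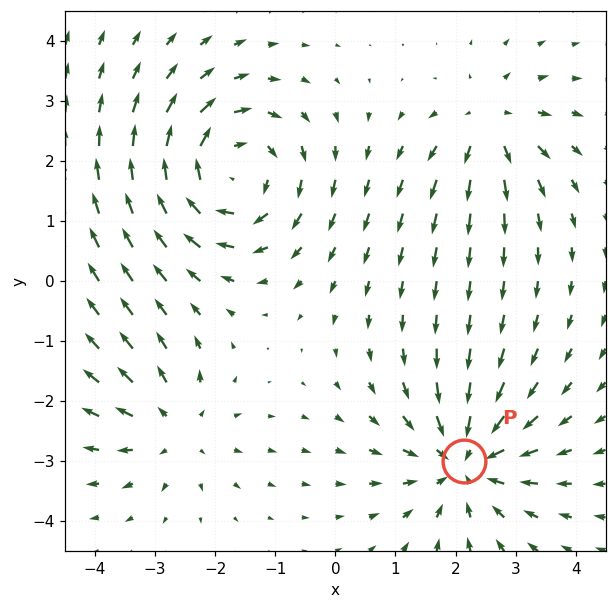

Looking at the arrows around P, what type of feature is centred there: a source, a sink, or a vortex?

sink

At P (2.1, -3.0) the arrows converge inward. Divergence about -4, curl ≈0 — negative divergence with near-zero curl is a sink.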